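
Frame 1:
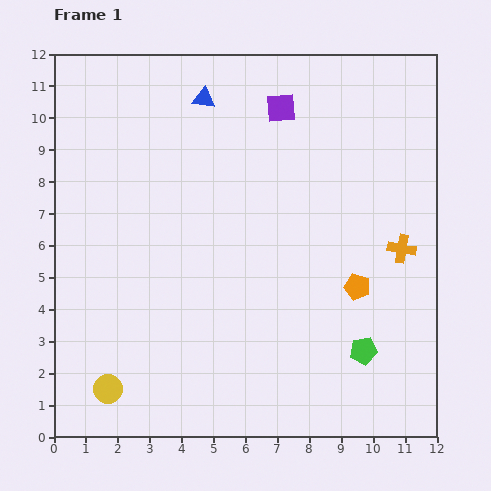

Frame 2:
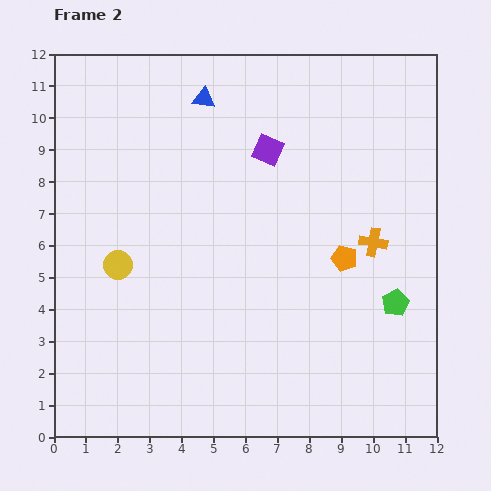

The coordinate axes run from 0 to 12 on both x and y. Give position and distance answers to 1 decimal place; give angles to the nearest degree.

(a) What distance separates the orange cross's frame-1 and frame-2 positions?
0.9

The orange cross moved from (10.9, 5.9) to (10.0, 6.1), a distance of √(0.9² + 0.2²) ≈ 0.9.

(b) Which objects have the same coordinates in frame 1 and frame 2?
the blue triangle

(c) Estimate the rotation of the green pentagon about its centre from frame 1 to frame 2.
18° counter-clockwise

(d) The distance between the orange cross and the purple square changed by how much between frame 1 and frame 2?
-1.4

Distance in frame 1: 5.8. Distance in frame 2: 4.4.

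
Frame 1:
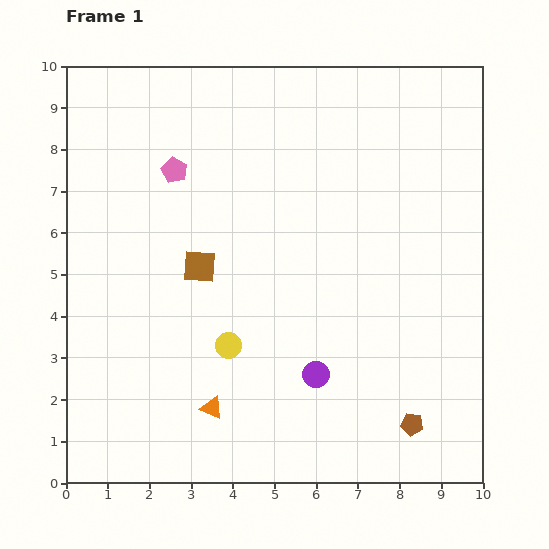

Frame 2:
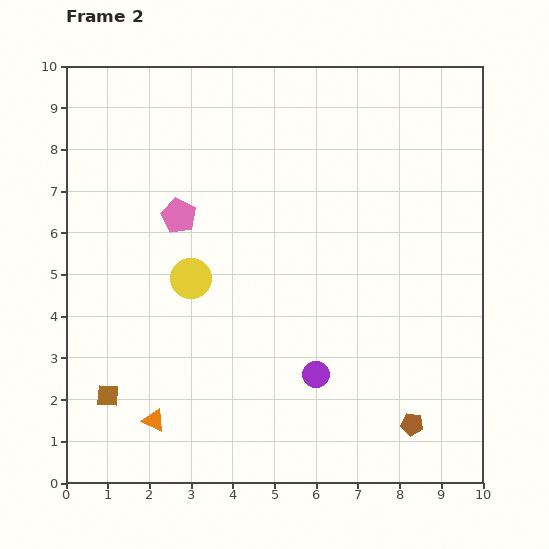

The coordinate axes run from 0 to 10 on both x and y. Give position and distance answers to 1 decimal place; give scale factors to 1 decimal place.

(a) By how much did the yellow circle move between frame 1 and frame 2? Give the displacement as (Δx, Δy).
(-0.9, 1.6)

The yellow circle was at (3.9, 3.3) in frame 1 and (3.0, 4.9) in frame 2.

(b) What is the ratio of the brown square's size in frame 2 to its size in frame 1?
0.7×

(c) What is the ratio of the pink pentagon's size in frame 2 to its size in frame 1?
1.4×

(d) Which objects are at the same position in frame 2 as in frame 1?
the purple circle, the brown pentagon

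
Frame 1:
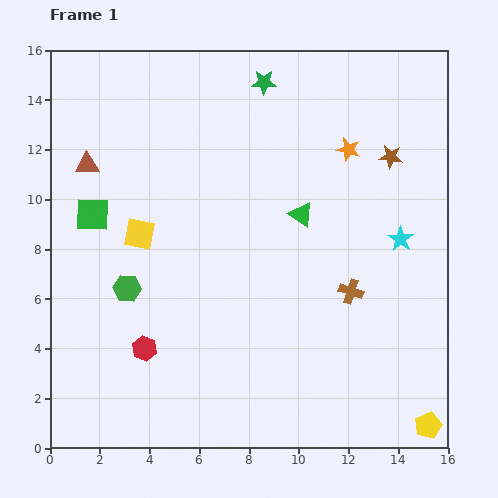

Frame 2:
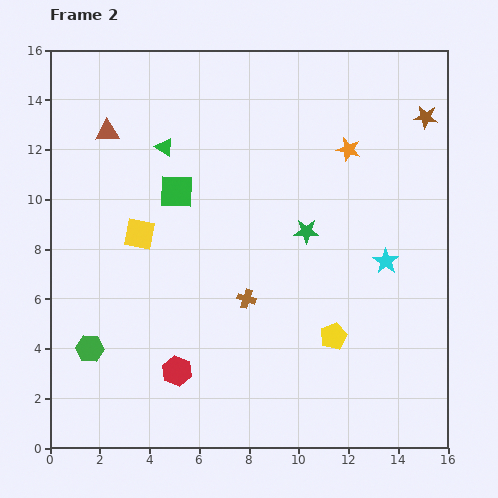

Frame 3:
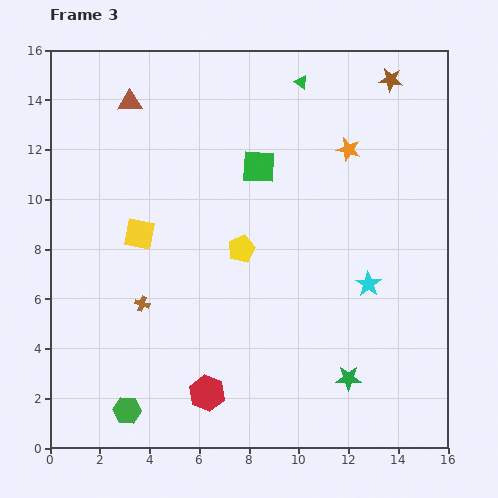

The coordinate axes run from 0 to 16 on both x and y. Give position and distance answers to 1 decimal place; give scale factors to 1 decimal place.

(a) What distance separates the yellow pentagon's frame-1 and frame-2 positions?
5.2

The yellow pentagon moved from (15.2, 0.9) to (11.4, 4.5), a distance of √(3.8² + 3.6²) ≈ 5.2.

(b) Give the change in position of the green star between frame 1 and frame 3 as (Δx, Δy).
(3.4, -11.9)

The green star was at (8.6, 14.7) in frame 1 and (12.0, 2.8) in frame 3.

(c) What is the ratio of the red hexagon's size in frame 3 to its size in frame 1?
1.4×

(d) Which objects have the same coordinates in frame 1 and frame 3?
the orange star, the yellow square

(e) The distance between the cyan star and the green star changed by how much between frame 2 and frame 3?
+0.5

Distance in frame 2: 3.4. Distance in frame 3: 3.9.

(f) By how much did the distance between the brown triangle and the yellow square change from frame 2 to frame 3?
+1.0

Distance in frame 2: 4.3. Distance in frame 3: 5.3.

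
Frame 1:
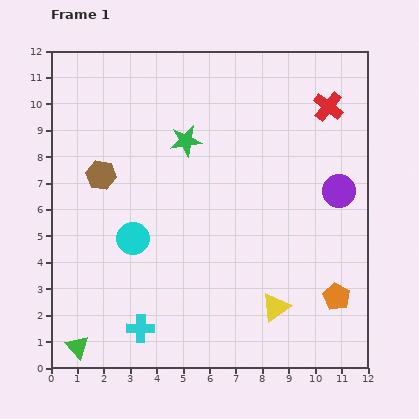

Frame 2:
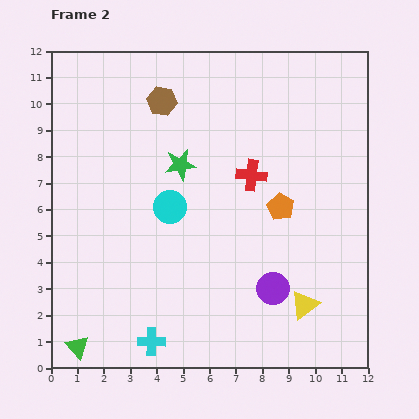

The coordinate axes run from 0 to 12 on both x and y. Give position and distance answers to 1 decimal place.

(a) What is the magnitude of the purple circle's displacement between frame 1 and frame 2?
4.5

The purple circle moved from (10.9, 6.7) to (8.4, 3.0), a distance of √(2.5² + 3.7²) ≈ 4.5.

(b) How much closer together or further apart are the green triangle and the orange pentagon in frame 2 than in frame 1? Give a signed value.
-0.7

Distance in frame 1: 10.0. Distance in frame 2: 9.3.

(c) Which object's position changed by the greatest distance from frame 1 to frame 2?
the purple circle

(moved 4.5; next 4.0)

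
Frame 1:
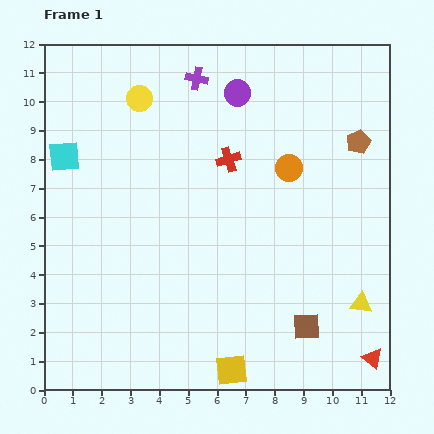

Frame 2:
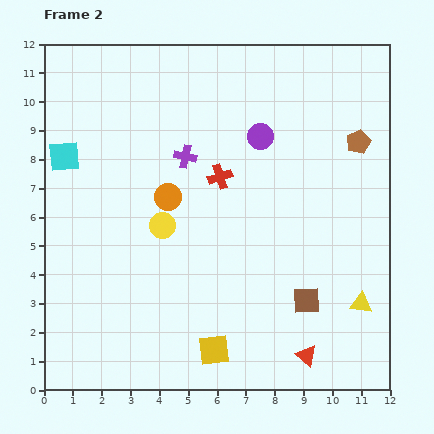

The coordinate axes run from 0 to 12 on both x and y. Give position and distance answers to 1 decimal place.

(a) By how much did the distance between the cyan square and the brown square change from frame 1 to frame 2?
-0.5

Distance in frame 1: 10.3. Distance in frame 2: 9.8.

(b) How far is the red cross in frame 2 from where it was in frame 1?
0.7

The red cross moved from (6.4, 8.0) to (6.1, 7.4), a distance of √(0.3² + 0.6²) ≈ 0.7.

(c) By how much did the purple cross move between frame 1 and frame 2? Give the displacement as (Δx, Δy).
(-0.4, -2.7)

The purple cross was at (5.3, 10.8) in frame 1 and (4.9, 8.1) in frame 2.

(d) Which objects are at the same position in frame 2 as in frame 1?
the brown pentagon, the yellow triangle, the cyan square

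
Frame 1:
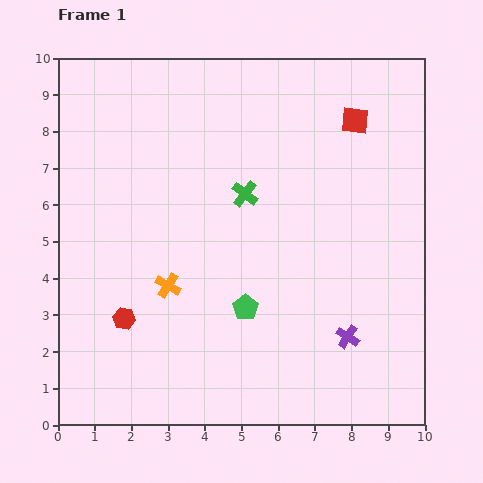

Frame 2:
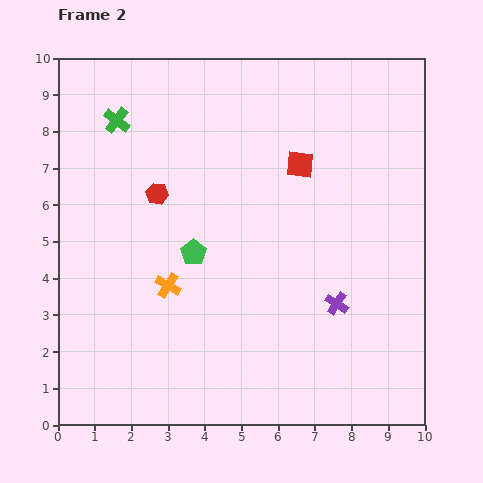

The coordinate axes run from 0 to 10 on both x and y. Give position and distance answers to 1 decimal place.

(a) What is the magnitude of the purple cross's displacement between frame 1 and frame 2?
0.9

The purple cross moved from (7.9, 2.4) to (7.6, 3.3), a distance of √(0.3² + 0.9²) ≈ 0.9.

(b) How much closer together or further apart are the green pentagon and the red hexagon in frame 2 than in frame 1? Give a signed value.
-1.4

Distance in frame 1: 3.3. Distance in frame 2: 1.9.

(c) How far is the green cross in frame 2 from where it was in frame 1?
4.0

The green cross moved from (5.1, 6.3) to (1.6, 8.3), a distance of √(3.5² + 2.0²) ≈ 4.0.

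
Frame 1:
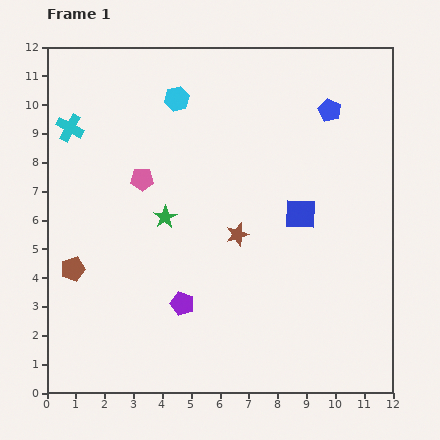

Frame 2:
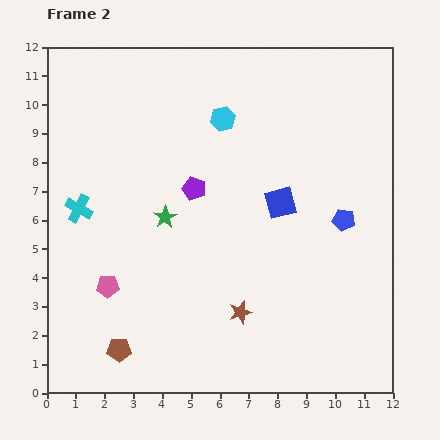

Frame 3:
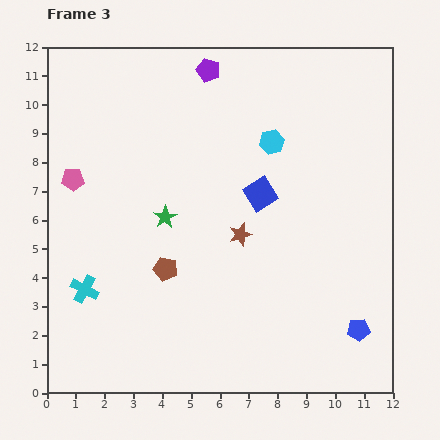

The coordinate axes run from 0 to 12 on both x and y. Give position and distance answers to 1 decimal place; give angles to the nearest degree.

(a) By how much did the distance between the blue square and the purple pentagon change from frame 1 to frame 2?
-2.1

Distance in frame 1: 5.1. Distance in frame 2: 3.0.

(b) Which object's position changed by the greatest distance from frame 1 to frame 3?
the purple pentagon

(moved 8.1; next 7.7)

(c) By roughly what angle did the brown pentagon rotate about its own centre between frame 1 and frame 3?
31° clockwise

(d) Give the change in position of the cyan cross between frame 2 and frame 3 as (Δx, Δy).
(0.2, -2.8)

The cyan cross was at (1.1, 6.4) in frame 2 and (1.3, 3.6) in frame 3.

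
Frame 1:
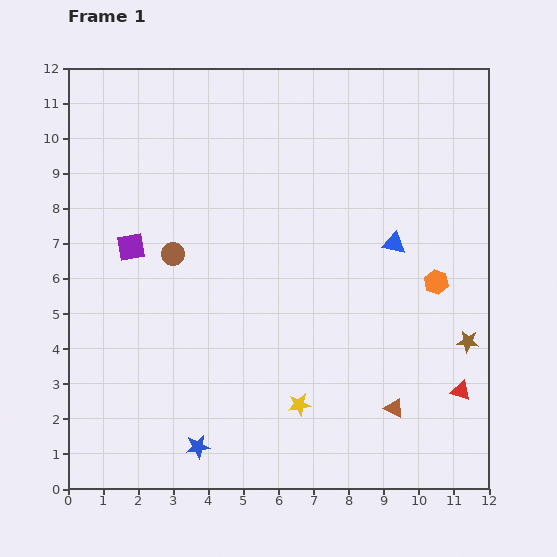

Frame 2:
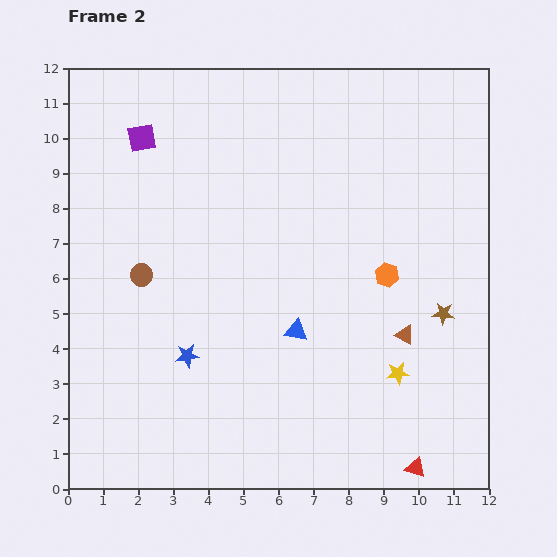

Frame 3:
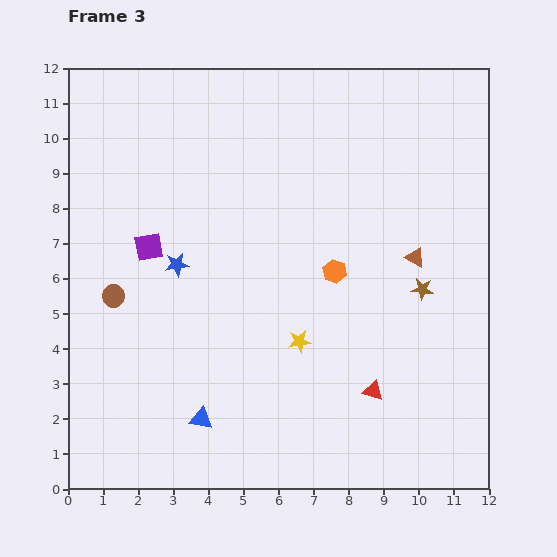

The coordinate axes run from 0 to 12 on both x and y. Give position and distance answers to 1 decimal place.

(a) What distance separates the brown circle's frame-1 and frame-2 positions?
1.1

The brown circle moved from (3.0, 6.7) to (2.1, 6.1), a distance of √(0.9² + 0.6²) ≈ 1.1.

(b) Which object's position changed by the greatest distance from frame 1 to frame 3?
the blue triangle

(moved 7.4; next 5.2)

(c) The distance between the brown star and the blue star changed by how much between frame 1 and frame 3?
-1.3

Distance in frame 1: 8.3. Distance in frame 3: 7.0.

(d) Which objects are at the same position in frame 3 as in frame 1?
none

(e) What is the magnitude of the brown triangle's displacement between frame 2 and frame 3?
2.2

The brown triangle moved from (9.6, 4.4) to (9.9, 6.6), a distance of √(0.3² + 2.2²) ≈ 2.2.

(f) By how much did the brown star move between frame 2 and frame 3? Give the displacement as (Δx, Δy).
(-0.6, 0.7)

The brown star was at (10.7, 5.0) in frame 2 and (10.1, 5.7) in frame 3.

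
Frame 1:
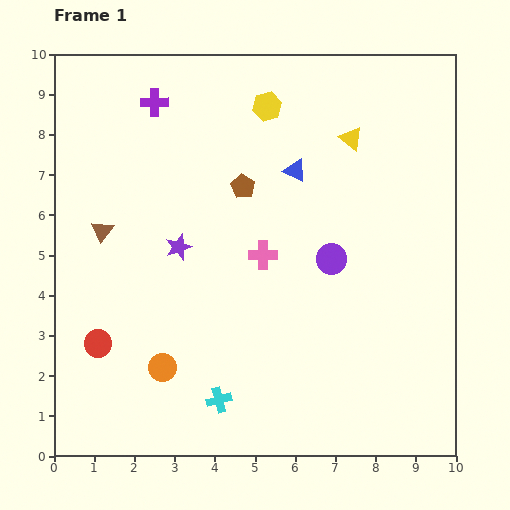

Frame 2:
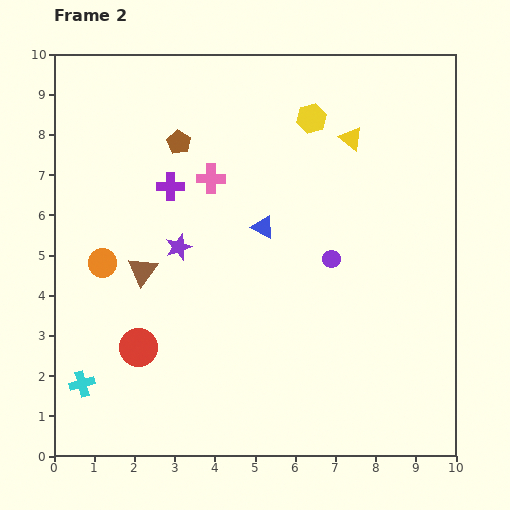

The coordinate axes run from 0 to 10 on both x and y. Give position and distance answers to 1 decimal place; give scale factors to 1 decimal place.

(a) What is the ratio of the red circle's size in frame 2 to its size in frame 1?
1.4×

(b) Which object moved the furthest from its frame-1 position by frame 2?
the cyan cross

(moved 3.4; next 3.0)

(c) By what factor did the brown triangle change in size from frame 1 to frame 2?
1.3×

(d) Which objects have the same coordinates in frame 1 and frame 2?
the purple star, the purple circle, the yellow triangle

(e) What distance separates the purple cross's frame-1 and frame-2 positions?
2.1

The purple cross moved from (2.5, 8.8) to (2.9, 6.7), a distance of √(0.4² + 2.1²) ≈ 2.1.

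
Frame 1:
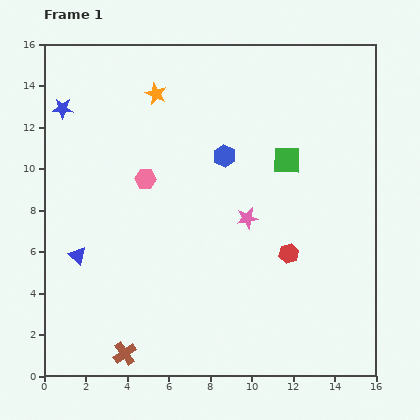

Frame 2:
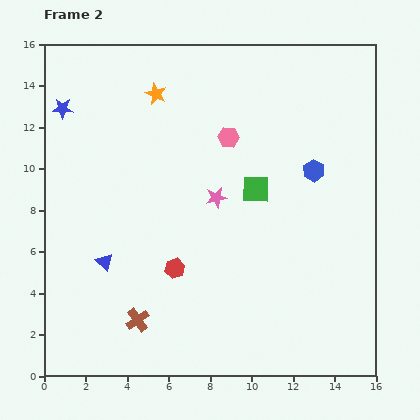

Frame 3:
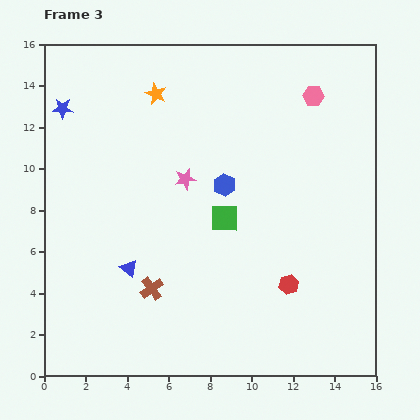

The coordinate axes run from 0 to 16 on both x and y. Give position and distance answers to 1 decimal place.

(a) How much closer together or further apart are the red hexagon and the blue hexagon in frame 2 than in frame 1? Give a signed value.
+2.6

Distance in frame 1: 5.6. Distance in frame 2: 8.2.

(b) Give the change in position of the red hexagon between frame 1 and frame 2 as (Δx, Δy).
(-5.5, -0.7)

The red hexagon was at (11.8, 5.9) in frame 1 and (6.3, 5.2) in frame 2.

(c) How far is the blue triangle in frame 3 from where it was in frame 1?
2.6

The blue triangle moved from (1.6, 5.8) to (4.1, 5.2), a distance of √(2.5² + 0.6²) ≈ 2.6.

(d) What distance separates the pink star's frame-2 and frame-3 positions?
1.7

The pink star moved from (8.3, 8.6) to (6.8, 9.5), a distance of √(1.5² + 0.9²) ≈ 1.7.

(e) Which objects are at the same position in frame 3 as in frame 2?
the orange star, the blue star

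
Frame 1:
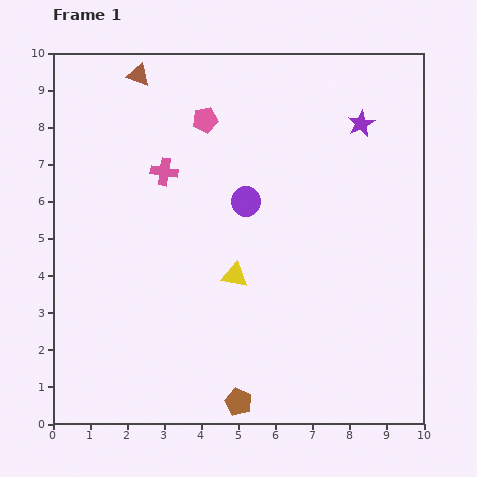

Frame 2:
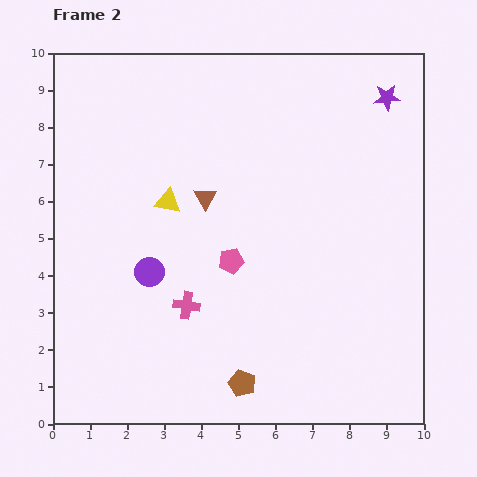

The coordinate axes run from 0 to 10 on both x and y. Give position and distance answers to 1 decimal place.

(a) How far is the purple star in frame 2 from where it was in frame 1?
1.0

The purple star moved from (8.3, 8.1) to (9.0, 8.8), a distance of √(0.7² + 0.7²) ≈ 1.0.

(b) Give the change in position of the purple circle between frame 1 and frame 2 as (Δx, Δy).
(-2.6, -1.9)

The purple circle was at (5.2, 6.0) in frame 1 and (2.6, 4.1) in frame 2.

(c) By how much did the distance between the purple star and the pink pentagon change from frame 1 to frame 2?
+1.9

Distance in frame 1: 4.2. Distance in frame 2: 6.1.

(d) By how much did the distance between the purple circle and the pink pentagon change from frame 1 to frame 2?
-0.3

Distance in frame 1: 2.5. Distance in frame 2: 2.2.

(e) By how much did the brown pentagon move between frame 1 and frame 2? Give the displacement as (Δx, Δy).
(0.1, 0.5)

The brown pentagon was at (5.0, 0.6) in frame 1 and (5.1, 1.1) in frame 2.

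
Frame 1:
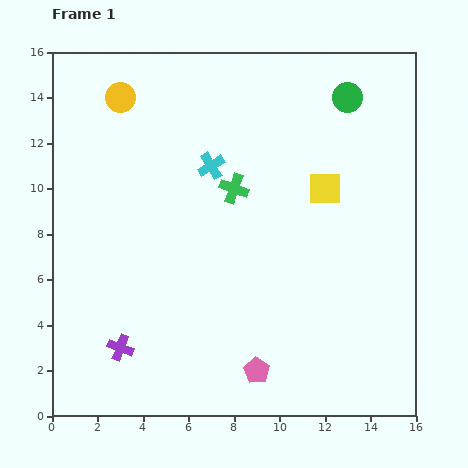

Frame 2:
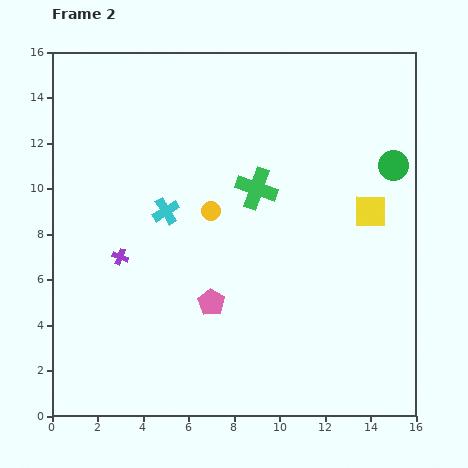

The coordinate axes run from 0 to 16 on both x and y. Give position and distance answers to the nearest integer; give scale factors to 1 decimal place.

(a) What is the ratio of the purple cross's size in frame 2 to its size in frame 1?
0.6×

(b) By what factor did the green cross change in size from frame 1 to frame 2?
1.4×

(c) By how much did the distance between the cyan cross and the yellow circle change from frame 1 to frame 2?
-3

Distance in frame 1: 5. Distance in frame 2: 2.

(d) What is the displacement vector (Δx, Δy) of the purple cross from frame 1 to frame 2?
(0, 4)

The purple cross was at (3, 3) in frame 1 and (3, 7) in frame 2.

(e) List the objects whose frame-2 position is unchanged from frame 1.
none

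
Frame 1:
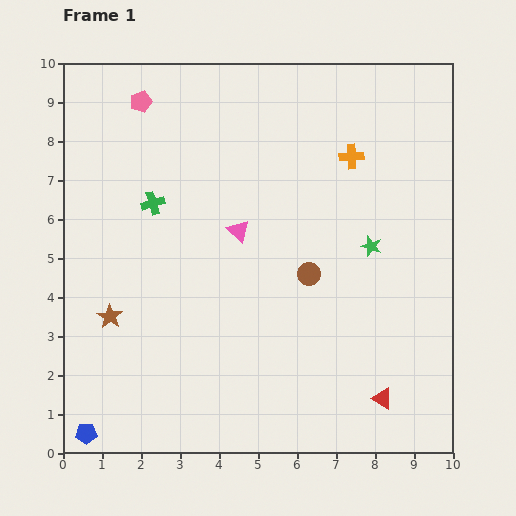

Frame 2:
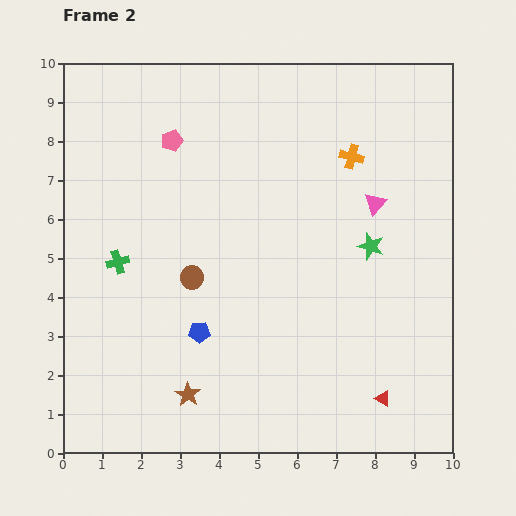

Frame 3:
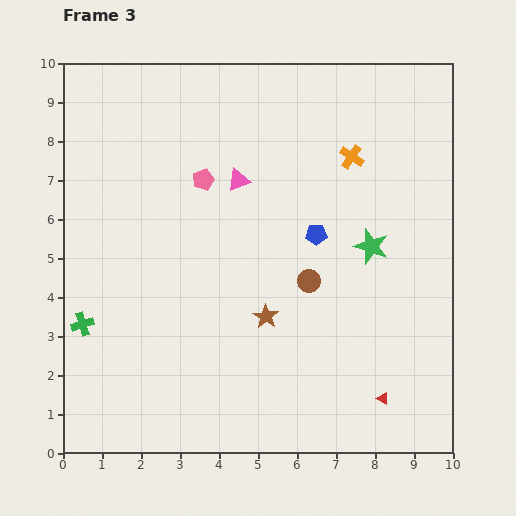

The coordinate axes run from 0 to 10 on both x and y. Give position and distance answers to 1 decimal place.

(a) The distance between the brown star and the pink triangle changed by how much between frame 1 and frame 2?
+2.9

Distance in frame 1: 4.0. Distance in frame 2: 6.9.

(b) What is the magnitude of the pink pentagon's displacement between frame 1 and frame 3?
2.6

The pink pentagon moved from (2.0, 9.0) to (3.6, 7.0), a distance of √(1.6² + 2.0²) ≈ 2.6.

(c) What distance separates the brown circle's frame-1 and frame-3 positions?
0.2

The brown circle moved from (6.3, 4.6) to (6.3, 4.4), a distance of √(0.0² + 0.2²) ≈ 0.2.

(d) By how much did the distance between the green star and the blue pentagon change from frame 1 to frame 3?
-7.3

Distance in frame 1: 8.7. Distance in frame 3: 1.4.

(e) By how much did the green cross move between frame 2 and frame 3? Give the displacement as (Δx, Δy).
(-0.9, -1.6)

The green cross was at (1.4, 4.9) in frame 2 and (0.5, 3.3) in frame 3.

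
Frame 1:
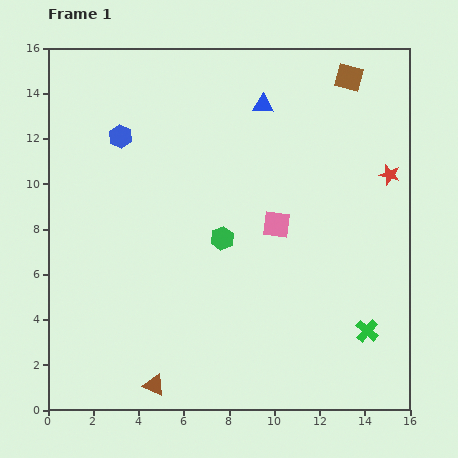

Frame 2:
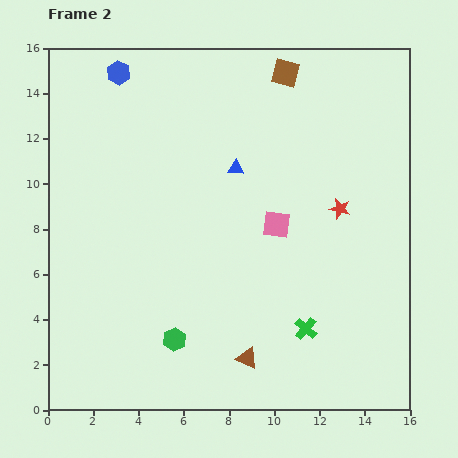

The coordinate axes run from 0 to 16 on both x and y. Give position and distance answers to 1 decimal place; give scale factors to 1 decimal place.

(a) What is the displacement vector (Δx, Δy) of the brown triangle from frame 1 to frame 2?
(4.1, 1.2)

The brown triangle was at (4.7, 1.1) in frame 1 and (8.8, 2.3) in frame 2.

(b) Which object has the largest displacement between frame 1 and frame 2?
the green hexagon

(moved 5.0; next 4.3)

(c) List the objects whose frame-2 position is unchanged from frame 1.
the pink square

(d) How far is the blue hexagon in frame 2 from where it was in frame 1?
2.8

The blue hexagon moved from (3.2, 12.1) to (3.1, 14.9), a distance of √(0.1² + 2.8²) ≈ 2.8.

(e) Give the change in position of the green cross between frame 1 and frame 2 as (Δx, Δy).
(-2.7, 0.1)

The green cross was at (14.1, 3.5) in frame 1 and (11.4, 3.6) in frame 2.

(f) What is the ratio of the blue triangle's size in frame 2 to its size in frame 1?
0.8×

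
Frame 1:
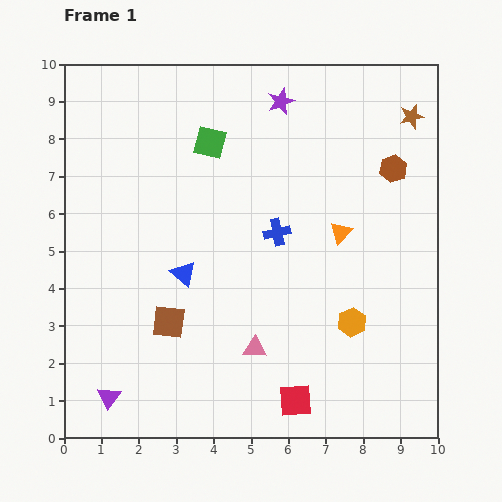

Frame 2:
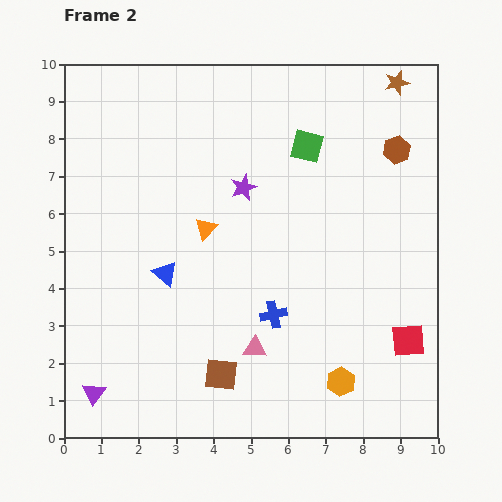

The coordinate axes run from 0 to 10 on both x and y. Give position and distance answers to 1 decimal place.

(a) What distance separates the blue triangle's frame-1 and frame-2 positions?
0.5

The blue triangle moved from (3.2, 4.4) to (2.7, 4.4), a distance of √(0.5² + 0.0²) ≈ 0.5.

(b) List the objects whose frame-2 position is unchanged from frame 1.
the pink triangle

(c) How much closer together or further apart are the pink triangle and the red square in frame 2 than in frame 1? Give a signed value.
+2.3

Distance in frame 1: 1.8. Distance in frame 2: 4.1.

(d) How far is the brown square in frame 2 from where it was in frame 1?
2.0

The brown square moved from (2.8, 3.1) to (4.2, 1.7), a distance of √(1.4² + 1.4²) ≈ 2.0.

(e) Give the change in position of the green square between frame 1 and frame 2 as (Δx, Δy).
(2.6, -0.1)

The green square was at (3.9, 7.9) in frame 1 and (6.5, 7.8) in frame 2.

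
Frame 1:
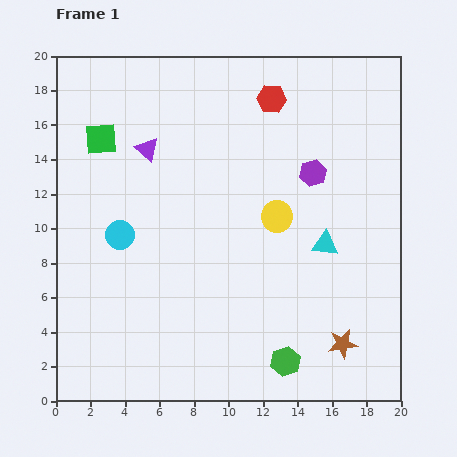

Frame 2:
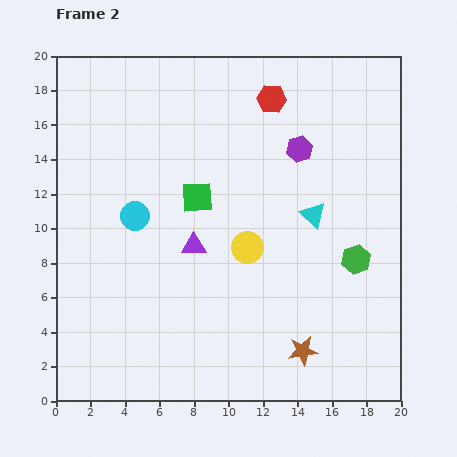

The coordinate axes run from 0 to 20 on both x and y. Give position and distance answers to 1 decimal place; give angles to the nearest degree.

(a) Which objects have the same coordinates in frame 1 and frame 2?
the red hexagon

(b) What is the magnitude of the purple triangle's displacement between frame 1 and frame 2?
6.2

The purple triangle moved from (5.3, 14.6) to (8.0, 9.0), a distance of √(2.7² + 5.6²) ≈ 6.2.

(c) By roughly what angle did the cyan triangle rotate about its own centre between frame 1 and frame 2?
37° clockwise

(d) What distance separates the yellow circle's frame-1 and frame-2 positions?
2.5

The yellow circle moved from (12.8, 10.7) to (11.1, 8.9), a distance of √(1.7² + 1.8²) ≈ 2.5.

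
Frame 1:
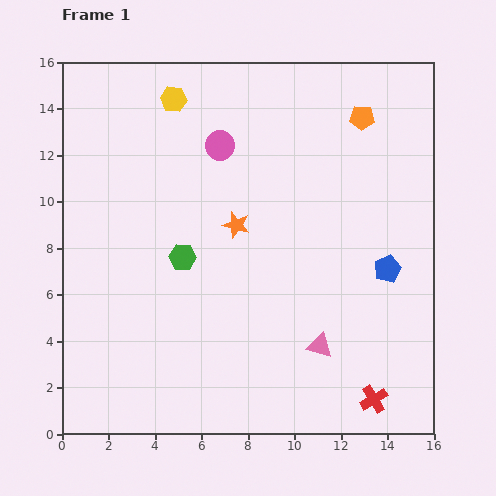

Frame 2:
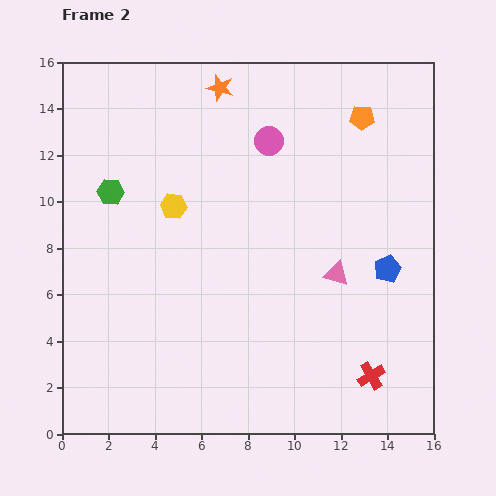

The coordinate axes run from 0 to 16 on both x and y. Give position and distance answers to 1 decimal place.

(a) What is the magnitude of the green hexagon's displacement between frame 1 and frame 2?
4.2

The green hexagon moved from (5.2, 7.6) to (2.1, 10.4), a distance of √(3.1² + 2.8²) ≈ 4.2.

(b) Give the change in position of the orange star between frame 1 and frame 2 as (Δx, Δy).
(-0.7, 5.9)

The orange star was at (7.5, 9.0) in frame 1 and (6.8, 14.9) in frame 2.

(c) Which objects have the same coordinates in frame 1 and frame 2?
the blue pentagon, the orange pentagon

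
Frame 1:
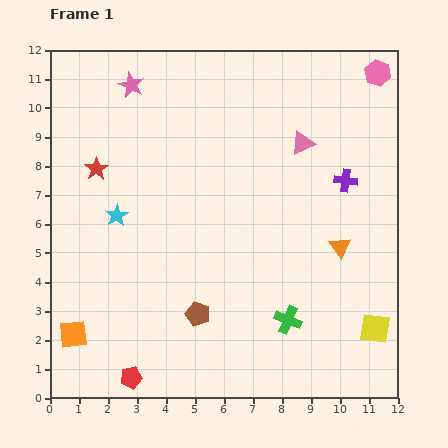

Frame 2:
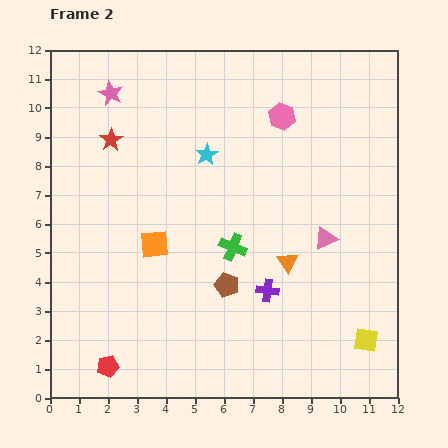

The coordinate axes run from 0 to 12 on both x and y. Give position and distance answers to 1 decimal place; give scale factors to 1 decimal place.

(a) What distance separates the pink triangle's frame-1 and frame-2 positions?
3.4

The pink triangle moved from (8.7, 8.8) to (9.5, 5.5), a distance of √(0.8² + 3.3²) ≈ 3.4.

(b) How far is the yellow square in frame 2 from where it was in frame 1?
0.5

The yellow square moved from (11.2, 2.4) to (10.9, 2.0), a distance of √(0.3² + 0.4²) ≈ 0.5.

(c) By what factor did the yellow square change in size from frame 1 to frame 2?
0.8×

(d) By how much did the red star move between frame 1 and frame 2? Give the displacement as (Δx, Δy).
(0.5, 1.0)

The red star was at (1.6, 7.9) in frame 1 and (2.1, 8.9) in frame 2.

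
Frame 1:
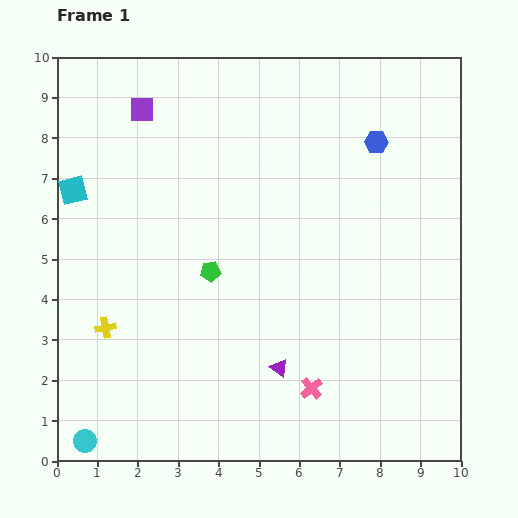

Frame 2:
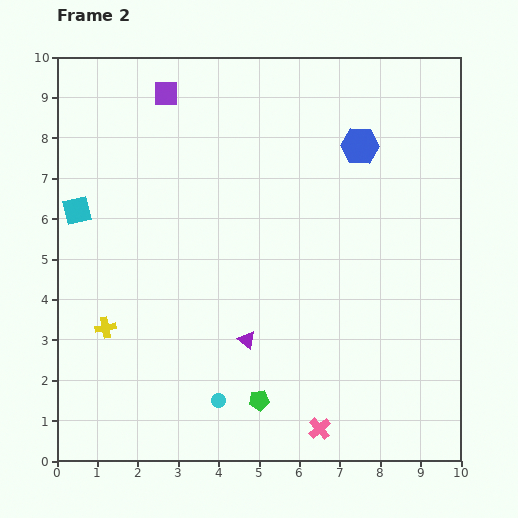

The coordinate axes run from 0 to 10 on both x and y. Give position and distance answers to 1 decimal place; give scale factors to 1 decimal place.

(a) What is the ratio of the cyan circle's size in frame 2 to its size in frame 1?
0.6×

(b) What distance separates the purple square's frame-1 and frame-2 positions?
0.7

The purple square moved from (2.1, 8.7) to (2.7, 9.1), a distance of √(0.6² + 0.4²) ≈ 0.7.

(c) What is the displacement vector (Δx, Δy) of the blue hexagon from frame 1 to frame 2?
(-0.4, -0.1)

The blue hexagon was at (7.9, 7.9) in frame 1 and (7.5, 7.8) in frame 2.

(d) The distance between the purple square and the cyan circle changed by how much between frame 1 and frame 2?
-0.6

Distance in frame 1: 8.3. Distance in frame 2: 7.7.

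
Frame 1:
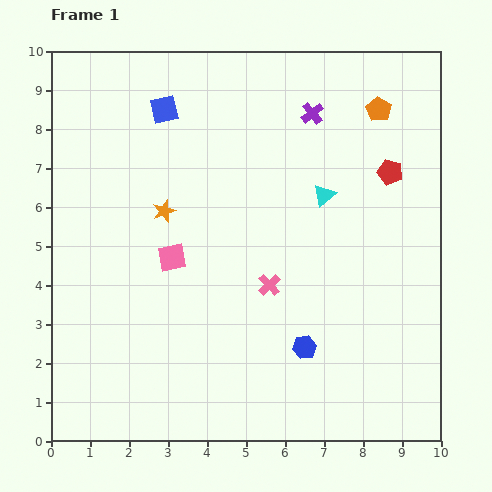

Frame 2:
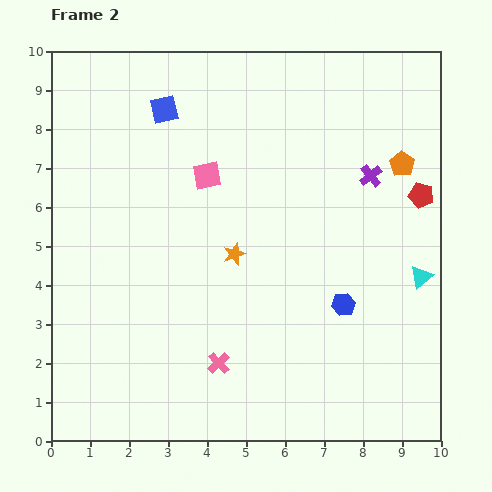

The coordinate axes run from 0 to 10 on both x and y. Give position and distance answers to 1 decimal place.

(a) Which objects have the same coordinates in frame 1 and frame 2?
the blue square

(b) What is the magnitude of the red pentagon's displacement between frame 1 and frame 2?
1.0

The red pentagon moved from (8.7, 6.9) to (9.5, 6.3), a distance of √(0.8² + 0.6²) ≈ 1.0.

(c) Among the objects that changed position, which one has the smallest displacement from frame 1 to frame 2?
the red pentagon

(moved 1.0)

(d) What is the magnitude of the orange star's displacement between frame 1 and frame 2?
2.1

The orange star moved from (2.9, 5.9) to (4.7, 4.8), a distance of √(1.8² + 1.1²) ≈ 2.1.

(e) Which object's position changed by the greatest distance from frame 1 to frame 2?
the cyan triangle

(moved 3.3; next 2.4)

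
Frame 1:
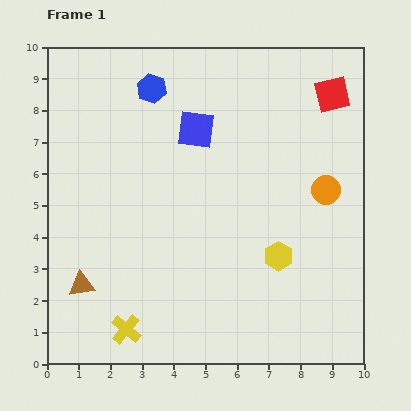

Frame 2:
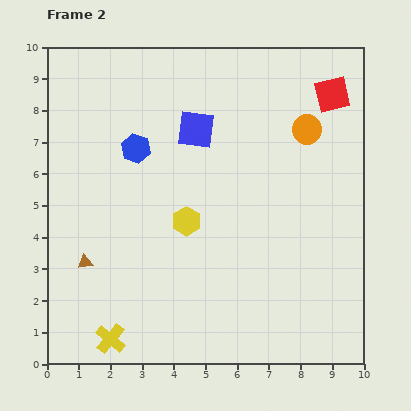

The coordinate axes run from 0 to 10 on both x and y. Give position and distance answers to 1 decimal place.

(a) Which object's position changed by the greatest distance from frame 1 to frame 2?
the yellow hexagon

(moved 3.1; next 2.0)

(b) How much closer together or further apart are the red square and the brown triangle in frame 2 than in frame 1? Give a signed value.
-0.5

Distance in frame 1: 9.9. Distance in frame 2: 9.4.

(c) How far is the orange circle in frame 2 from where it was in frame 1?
2.0

The orange circle moved from (8.8, 5.5) to (8.2, 7.4), a distance of √(0.6² + 1.9²) ≈ 2.0.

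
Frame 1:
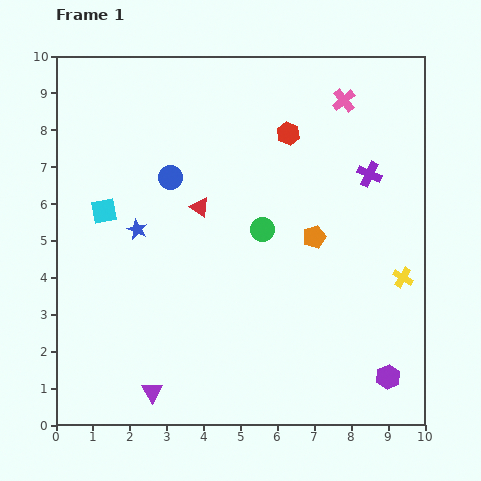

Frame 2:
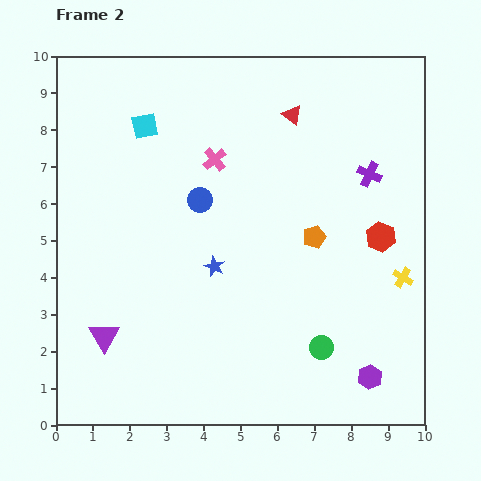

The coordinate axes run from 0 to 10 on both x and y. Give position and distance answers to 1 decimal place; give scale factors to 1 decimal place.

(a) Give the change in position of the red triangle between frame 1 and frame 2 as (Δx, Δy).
(2.5, 2.5)

The red triangle was at (3.9, 5.9) in frame 1 and (6.4, 8.4) in frame 2.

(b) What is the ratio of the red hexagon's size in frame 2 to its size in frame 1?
1.3×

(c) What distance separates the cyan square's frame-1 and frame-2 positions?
2.5

The cyan square moved from (1.3, 5.8) to (2.4, 8.1), a distance of √(1.1² + 2.3²) ≈ 2.5.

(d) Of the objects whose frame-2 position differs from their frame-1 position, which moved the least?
the purple hexagon

(moved 0.5)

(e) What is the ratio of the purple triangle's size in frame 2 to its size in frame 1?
1.5×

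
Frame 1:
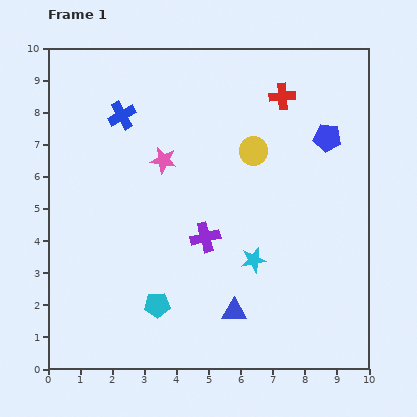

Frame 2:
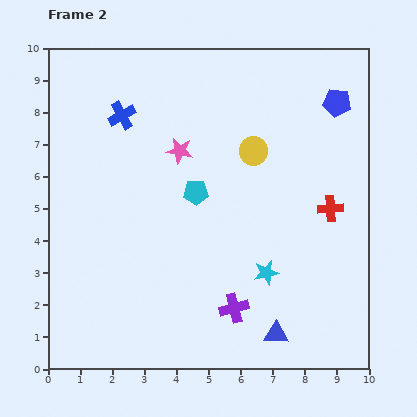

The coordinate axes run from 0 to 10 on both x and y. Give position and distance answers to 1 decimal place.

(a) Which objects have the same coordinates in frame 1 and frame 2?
the yellow circle, the blue cross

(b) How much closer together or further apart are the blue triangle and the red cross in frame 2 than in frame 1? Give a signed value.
-2.6

Distance in frame 1: 6.9. Distance in frame 2: 4.3.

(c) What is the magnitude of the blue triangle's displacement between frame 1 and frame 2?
1.5

The blue triangle moved from (5.8, 1.8) to (7.1, 1.1), a distance of √(1.3² + 0.7²) ≈ 1.5.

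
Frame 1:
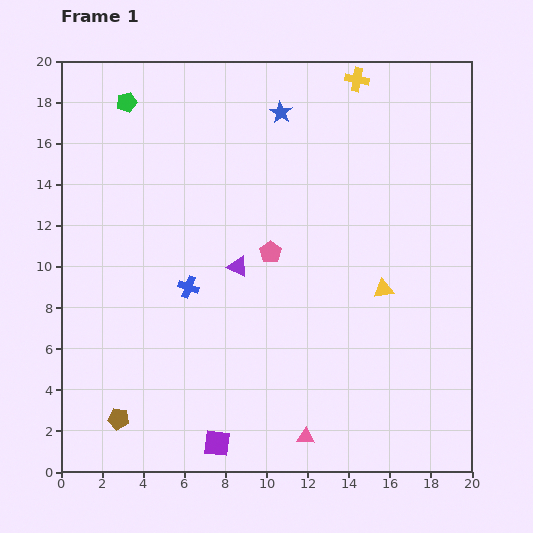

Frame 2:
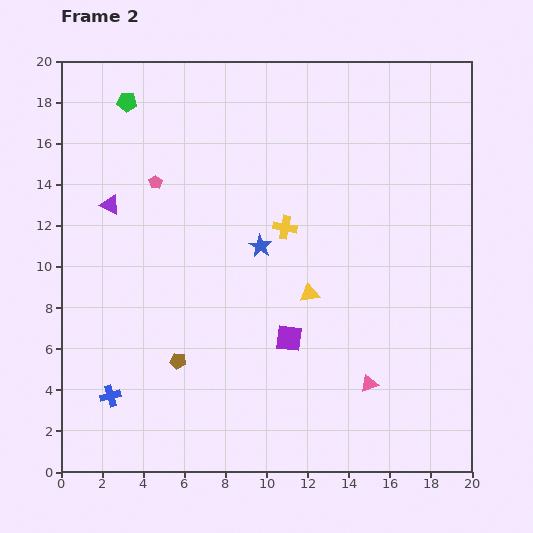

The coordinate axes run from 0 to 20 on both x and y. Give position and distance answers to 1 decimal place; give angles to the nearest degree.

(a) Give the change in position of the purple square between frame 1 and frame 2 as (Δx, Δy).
(3.5, 5.1)

The purple square was at (7.6, 1.4) in frame 1 and (11.1, 6.5) in frame 2.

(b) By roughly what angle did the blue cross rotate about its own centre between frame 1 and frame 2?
35° counter-clockwise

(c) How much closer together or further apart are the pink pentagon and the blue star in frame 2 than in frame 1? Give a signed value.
-0.8

Distance in frame 1: 6.8. Distance in frame 2: 6.0.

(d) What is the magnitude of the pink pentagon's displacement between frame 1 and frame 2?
6.6

The pink pentagon moved from (10.2, 10.7) to (4.6, 14.1), a distance of √(5.6² + 3.4²) ≈ 6.6.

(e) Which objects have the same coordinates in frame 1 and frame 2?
the green pentagon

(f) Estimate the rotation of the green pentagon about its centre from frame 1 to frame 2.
19° clockwise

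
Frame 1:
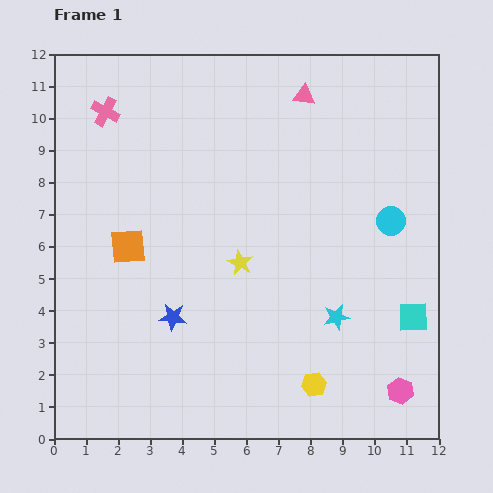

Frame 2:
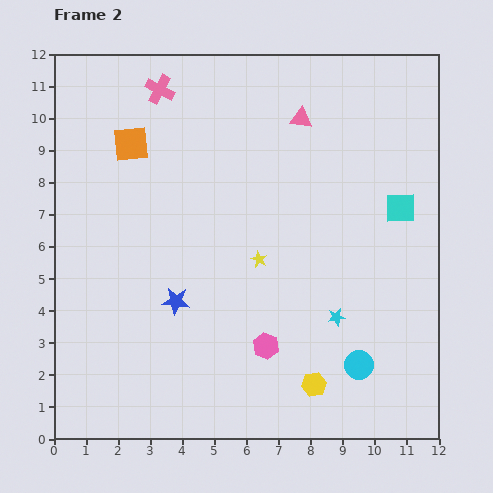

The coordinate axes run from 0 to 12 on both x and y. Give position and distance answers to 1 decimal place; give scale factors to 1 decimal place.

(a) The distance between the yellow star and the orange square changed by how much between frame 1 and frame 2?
+1.9

Distance in frame 1: 3.5. Distance in frame 2: 5.4.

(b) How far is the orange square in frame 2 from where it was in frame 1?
3.2

The orange square moved from (2.3, 6.0) to (2.4, 9.2), a distance of √(0.1² + 3.2²) ≈ 3.2.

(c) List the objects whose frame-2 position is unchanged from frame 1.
the cyan star, the yellow hexagon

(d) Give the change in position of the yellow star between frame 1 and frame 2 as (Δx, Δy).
(0.6, 0.1)

The yellow star was at (5.8, 5.5) in frame 1 and (6.4, 5.6) in frame 2.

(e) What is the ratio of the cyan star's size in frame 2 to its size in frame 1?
0.7×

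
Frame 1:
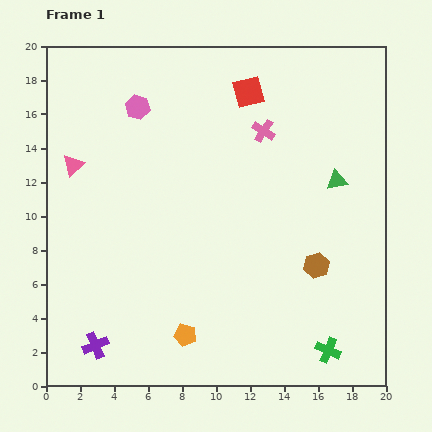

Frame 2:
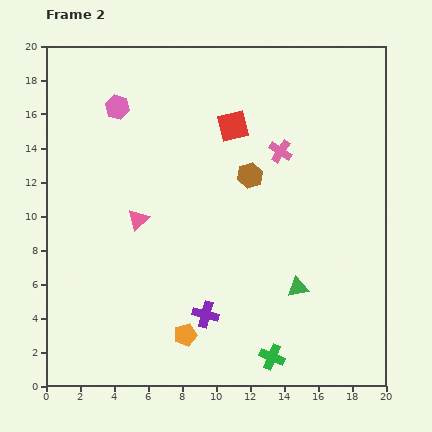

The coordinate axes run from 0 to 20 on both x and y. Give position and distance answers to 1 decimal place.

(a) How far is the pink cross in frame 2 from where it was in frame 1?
1.6

The pink cross moved from (12.8, 15.0) to (13.8, 13.8), a distance of √(1.0² + 1.2²) ≈ 1.6.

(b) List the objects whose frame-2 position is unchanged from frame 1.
the orange pentagon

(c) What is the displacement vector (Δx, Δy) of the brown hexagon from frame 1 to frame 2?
(-3.9, 5.3)

The brown hexagon was at (15.9, 7.1) in frame 1 and (12.0, 12.4) in frame 2.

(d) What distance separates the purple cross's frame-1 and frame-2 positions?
6.7

The purple cross moved from (2.9, 2.4) to (9.4, 4.2), a distance of √(6.5² + 1.8²) ≈ 6.7.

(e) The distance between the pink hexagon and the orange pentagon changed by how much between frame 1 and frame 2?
+0.3

Distance in frame 1: 13.7. Distance in frame 2: 14.0.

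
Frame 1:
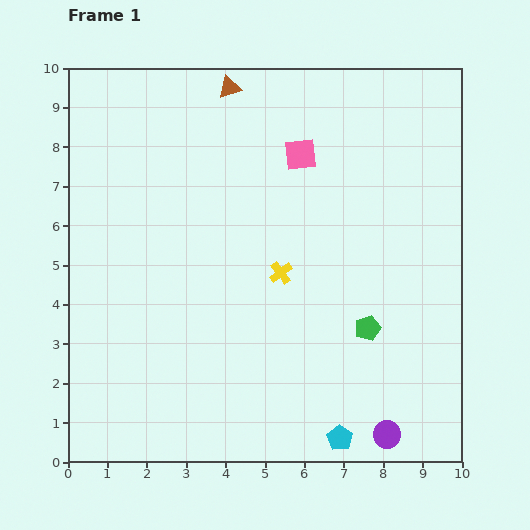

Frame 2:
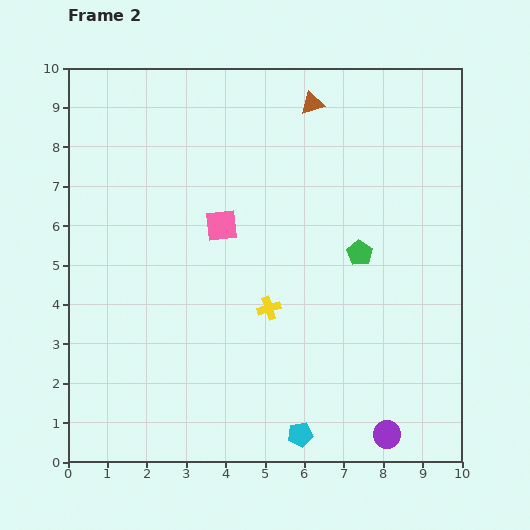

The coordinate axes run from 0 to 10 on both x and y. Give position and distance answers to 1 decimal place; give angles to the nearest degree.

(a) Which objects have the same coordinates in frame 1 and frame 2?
the purple circle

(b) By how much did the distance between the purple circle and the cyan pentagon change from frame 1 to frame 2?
+1.0

Distance in frame 1: 1.2. Distance in frame 2: 2.2.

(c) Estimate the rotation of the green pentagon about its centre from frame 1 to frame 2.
20° counter-clockwise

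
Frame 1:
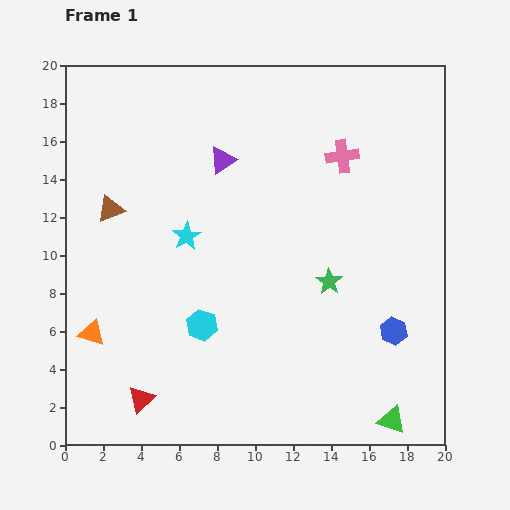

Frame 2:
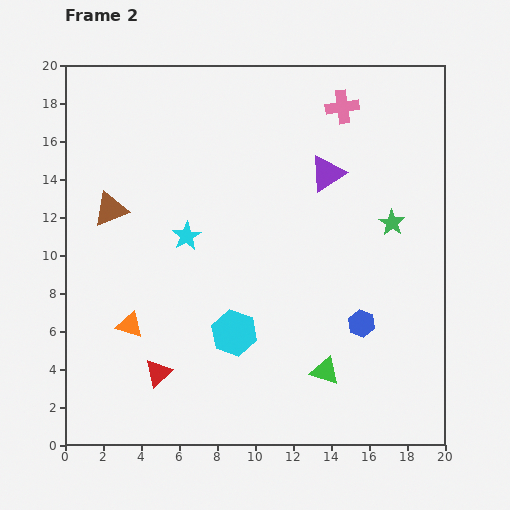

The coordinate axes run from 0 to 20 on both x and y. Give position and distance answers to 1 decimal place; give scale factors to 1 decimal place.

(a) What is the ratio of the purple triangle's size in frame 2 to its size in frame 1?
1.3×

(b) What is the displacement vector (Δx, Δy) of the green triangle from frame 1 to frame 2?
(-3.5, 2.6)

The green triangle was at (17.2, 1.3) in frame 1 and (13.7, 3.9) in frame 2.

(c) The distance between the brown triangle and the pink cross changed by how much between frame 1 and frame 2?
+0.8

Distance in frame 1: 12.5. Distance in frame 2: 13.3.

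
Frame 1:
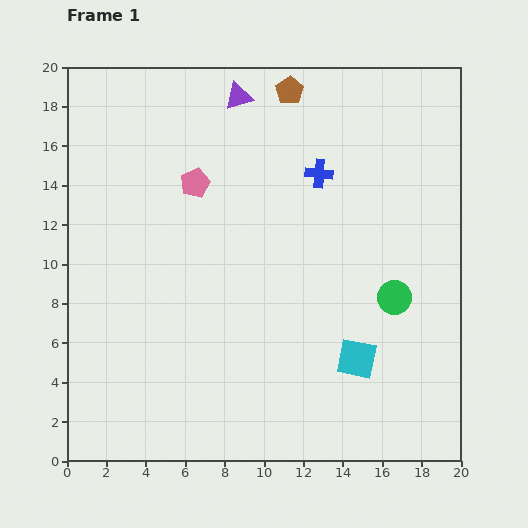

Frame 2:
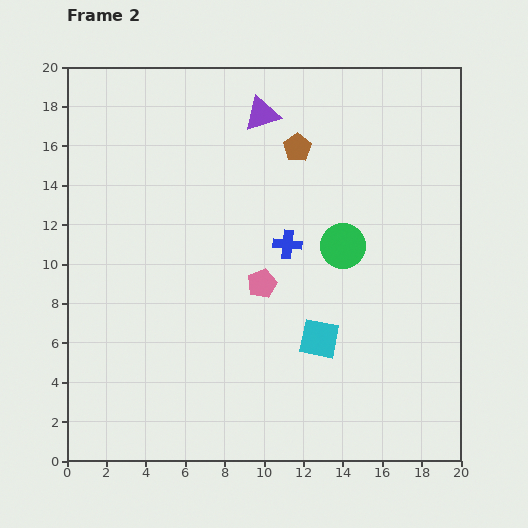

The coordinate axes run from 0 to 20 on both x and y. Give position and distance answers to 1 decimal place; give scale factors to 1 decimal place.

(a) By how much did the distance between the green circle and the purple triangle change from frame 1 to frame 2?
-5.0

Distance in frame 1: 12.9. Distance in frame 2: 7.9.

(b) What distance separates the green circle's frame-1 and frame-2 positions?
3.7

The green circle moved from (16.6, 8.3) to (14.0, 10.9), a distance of √(2.6² + 2.6²) ≈ 3.7.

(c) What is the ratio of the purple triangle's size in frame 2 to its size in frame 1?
1.3×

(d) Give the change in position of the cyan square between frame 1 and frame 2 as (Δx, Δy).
(-1.9, 1.0)

The cyan square was at (14.7, 5.2) in frame 1 and (12.8, 6.2) in frame 2.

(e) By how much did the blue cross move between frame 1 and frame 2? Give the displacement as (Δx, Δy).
(-1.6, -3.6)

The blue cross was at (12.8, 14.6) in frame 1 and (11.2, 11.0) in frame 2.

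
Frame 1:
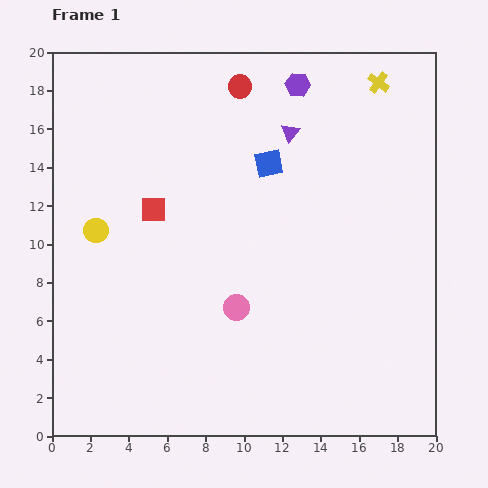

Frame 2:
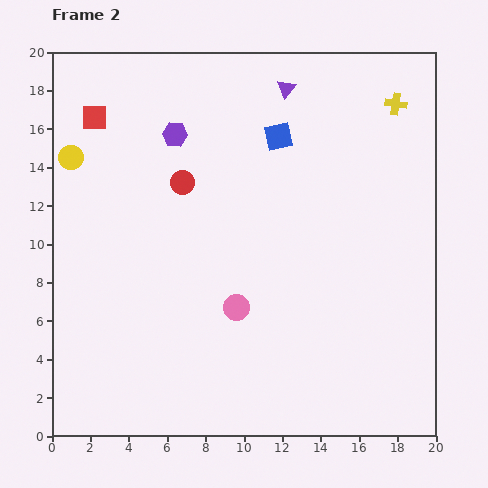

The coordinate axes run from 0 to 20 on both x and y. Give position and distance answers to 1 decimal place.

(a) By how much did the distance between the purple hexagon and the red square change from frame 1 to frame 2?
-5.6

Distance in frame 1: 9.9. Distance in frame 2: 4.3.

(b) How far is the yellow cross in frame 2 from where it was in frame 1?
1.4

The yellow cross moved from (17.0, 18.4) to (17.9, 17.3), a distance of √(0.9² + 1.1²) ≈ 1.4.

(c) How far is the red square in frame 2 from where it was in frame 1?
5.7

The red square moved from (5.3, 11.8) to (2.2, 16.6), a distance of √(3.1² + 4.8²) ≈ 5.7.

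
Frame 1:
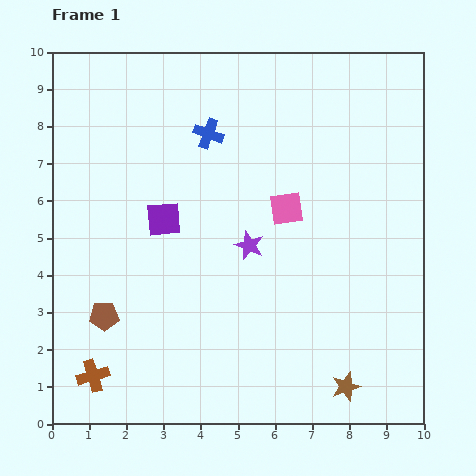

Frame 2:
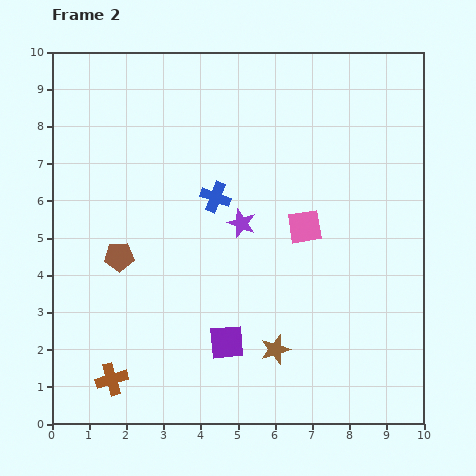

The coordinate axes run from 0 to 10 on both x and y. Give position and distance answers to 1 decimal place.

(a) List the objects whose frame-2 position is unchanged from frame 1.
none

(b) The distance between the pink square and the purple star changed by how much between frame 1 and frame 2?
+0.3

Distance in frame 1: 1.4. Distance in frame 2: 1.7.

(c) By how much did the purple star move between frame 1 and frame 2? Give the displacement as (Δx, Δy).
(-0.2, 0.6)

The purple star was at (5.3, 4.8) in frame 1 and (5.1, 5.4) in frame 2.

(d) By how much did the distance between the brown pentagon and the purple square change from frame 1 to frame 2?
+0.6

Distance in frame 1: 3.1. Distance in frame 2: 3.7.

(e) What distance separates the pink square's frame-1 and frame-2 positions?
0.7

The pink square moved from (6.3, 5.8) to (6.8, 5.3), a distance of √(0.5² + 0.5²) ≈ 0.7.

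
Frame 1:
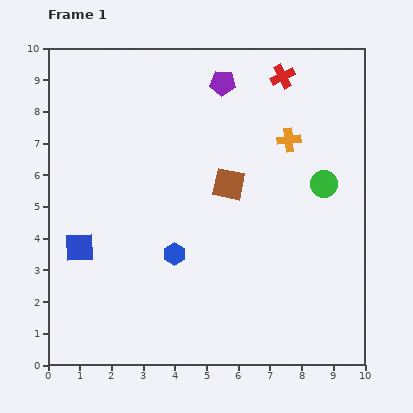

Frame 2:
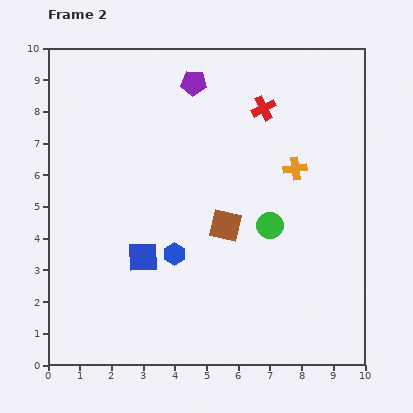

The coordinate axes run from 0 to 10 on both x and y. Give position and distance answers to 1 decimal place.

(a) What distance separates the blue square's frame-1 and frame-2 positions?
2.0

The blue square moved from (1.0, 3.7) to (3.0, 3.4), a distance of √(2.0² + 0.3²) ≈ 2.0.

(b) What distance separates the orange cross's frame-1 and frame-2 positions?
0.9

The orange cross moved from (7.6, 7.1) to (7.8, 6.2), a distance of √(0.2² + 0.9²) ≈ 0.9.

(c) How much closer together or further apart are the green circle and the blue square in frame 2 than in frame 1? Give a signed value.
-3.9

Distance in frame 1: 8.0. Distance in frame 2: 4.1.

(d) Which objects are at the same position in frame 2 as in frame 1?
the blue hexagon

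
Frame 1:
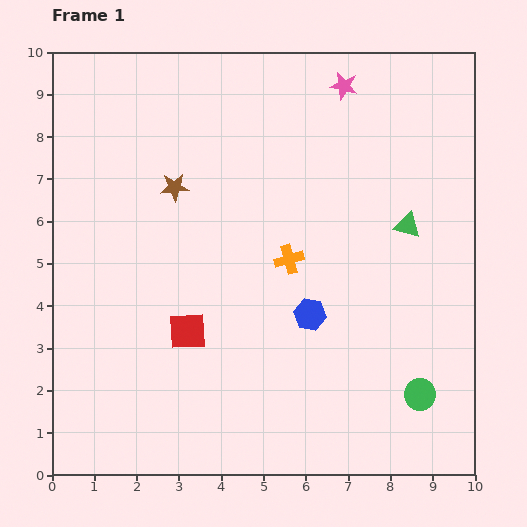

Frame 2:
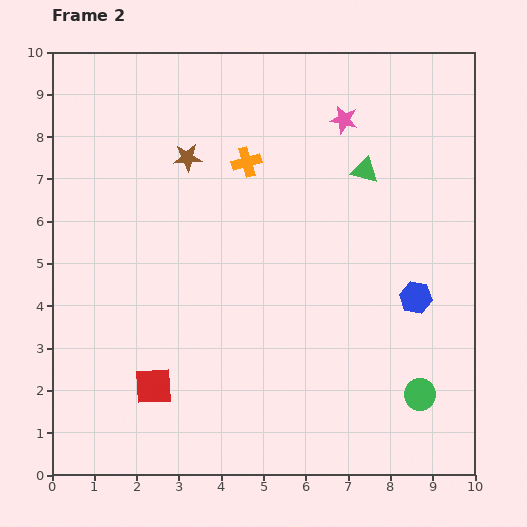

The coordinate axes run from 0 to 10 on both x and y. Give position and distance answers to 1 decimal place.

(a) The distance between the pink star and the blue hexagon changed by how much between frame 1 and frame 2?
-1.0

Distance in frame 1: 5.5. Distance in frame 2: 4.5.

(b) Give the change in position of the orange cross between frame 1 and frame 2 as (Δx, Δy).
(-1.0, 2.3)

The orange cross was at (5.6, 5.1) in frame 1 and (4.6, 7.4) in frame 2.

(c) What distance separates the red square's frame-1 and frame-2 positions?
1.5

The red square moved from (3.2, 3.4) to (2.4, 2.1), a distance of √(0.8² + 1.3²) ≈ 1.5.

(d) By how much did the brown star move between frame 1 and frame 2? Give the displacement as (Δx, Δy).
(0.3, 0.7)

The brown star was at (2.9, 6.8) in frame 1 and (3.2, 7.5) in frame 2.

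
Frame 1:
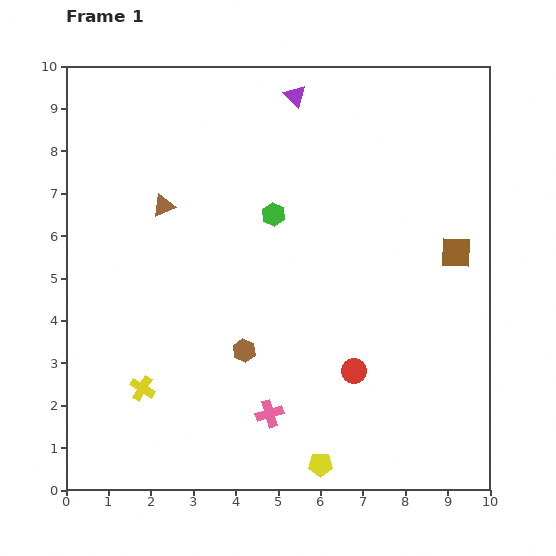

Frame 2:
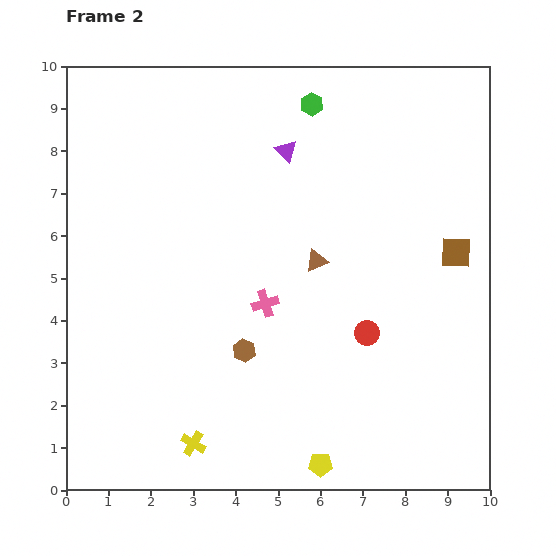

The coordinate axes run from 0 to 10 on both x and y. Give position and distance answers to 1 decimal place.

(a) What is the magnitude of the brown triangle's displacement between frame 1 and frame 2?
3.8

The brown triangle moved from (2.3, 6.7) to (5.9, 5.4), a distance of √(3.6² + 1.3²) ≈ 3.8.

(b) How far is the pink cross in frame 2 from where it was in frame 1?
2.6

The pink cross moved from (4.8, 1.8) to (4.7, 4.4), a distance of √(0.1² + 2.6²) ≈ 2.6.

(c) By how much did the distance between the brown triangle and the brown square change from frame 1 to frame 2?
-3.7

Distance in frame 1: 7.0. Distance in frame 2: 3.3.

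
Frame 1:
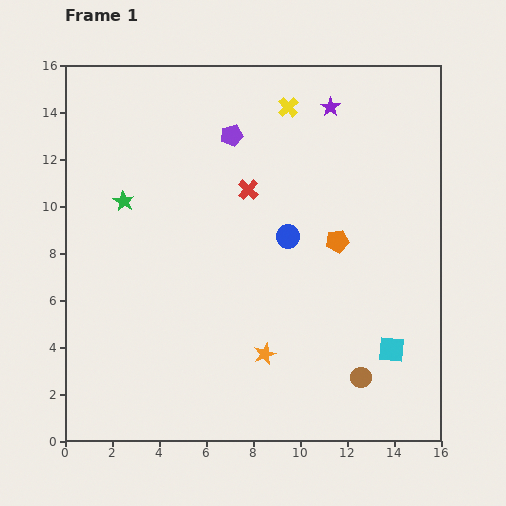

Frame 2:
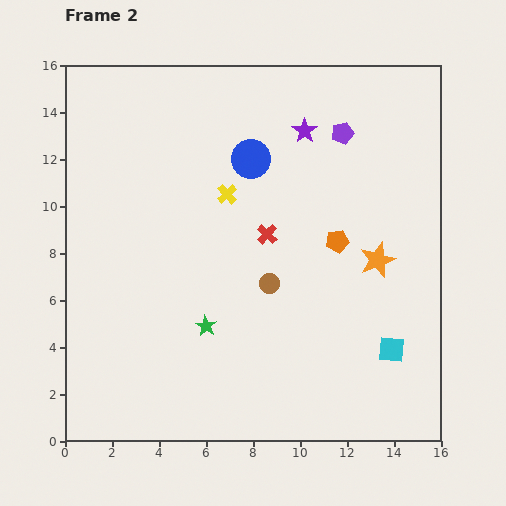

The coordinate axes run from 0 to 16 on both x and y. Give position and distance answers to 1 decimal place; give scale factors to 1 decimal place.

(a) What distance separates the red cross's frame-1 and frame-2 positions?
2.1

The red cross moved from (7.8, 10.7) to (8.6, 8.8), a distance of √(0.8² + 1.9²) ≈ 2.1.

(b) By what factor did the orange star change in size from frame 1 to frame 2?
1.7×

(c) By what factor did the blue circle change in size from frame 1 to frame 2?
1.7×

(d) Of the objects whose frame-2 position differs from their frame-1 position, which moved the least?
the purple star

(moved 1.5)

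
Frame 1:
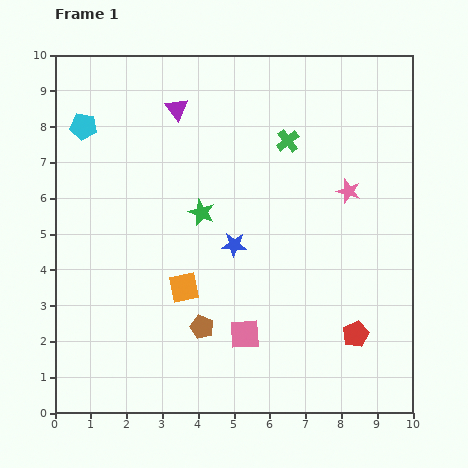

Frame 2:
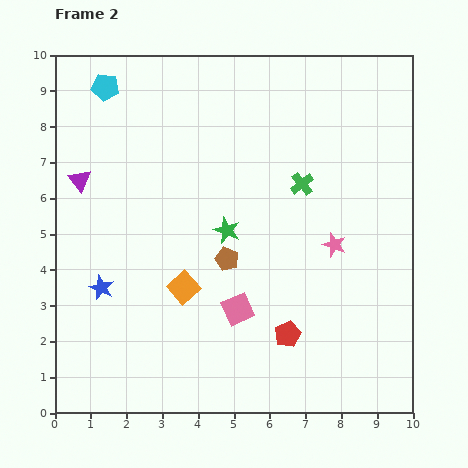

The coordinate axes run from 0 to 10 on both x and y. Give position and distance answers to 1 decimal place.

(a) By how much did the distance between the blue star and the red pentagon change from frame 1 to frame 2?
+1.2

Distance in frame 1: 4.2. Distance in frame 2: 5.4.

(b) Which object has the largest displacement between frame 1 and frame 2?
the blue star

(moved 3.9; next 3.4)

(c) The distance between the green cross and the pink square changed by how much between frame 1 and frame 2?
-1.6

Distance in frame 1: 5.5. Distance in frame 2: 3.9.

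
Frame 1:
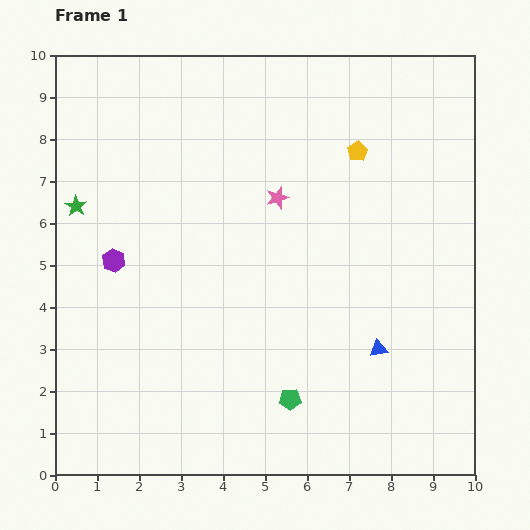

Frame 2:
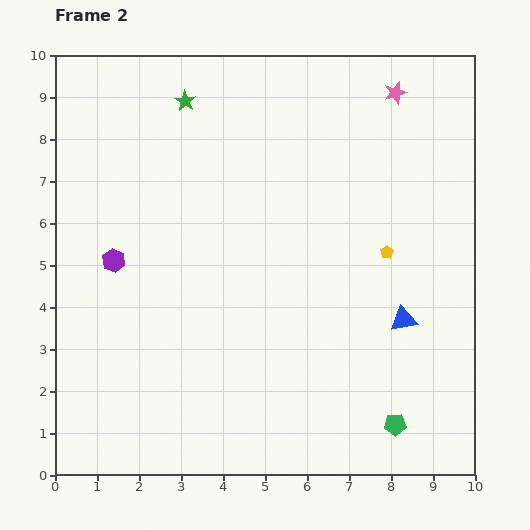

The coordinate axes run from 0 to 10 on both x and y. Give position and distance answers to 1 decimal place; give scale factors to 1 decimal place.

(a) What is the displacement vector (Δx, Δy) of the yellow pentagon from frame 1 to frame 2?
(0.7, -2.4)

The yellow pentagon was at (7.2, 7.7) in frame 1 and (7.9, 5.3) in frame 2.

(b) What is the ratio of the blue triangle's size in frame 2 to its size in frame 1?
1.5×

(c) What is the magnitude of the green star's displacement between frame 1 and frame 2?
3.6

The green star moved from (0.5, 6.4) to (3.1, 8.9), a distance of √(2.6² + 2.5²) ≈ 3.6.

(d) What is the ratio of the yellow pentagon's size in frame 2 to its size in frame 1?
0.7×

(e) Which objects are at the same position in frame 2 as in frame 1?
the purple hexagon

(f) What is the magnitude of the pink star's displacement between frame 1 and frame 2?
3.8

The pink star moved from (5.3, 6.6) to (8.1, 9.1), a distance of √(2.8² + 2.5²) ≈ 3.8.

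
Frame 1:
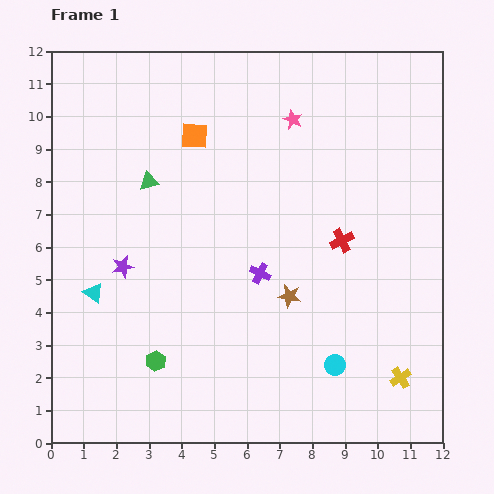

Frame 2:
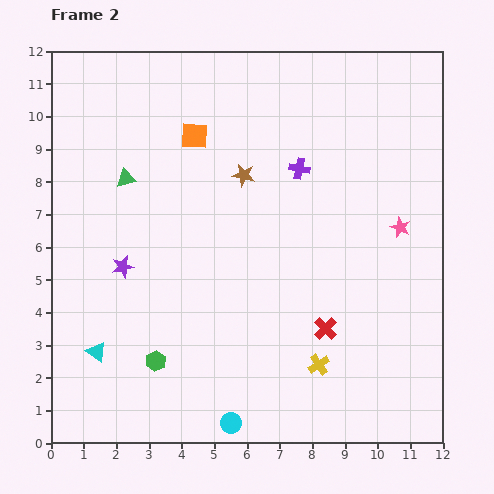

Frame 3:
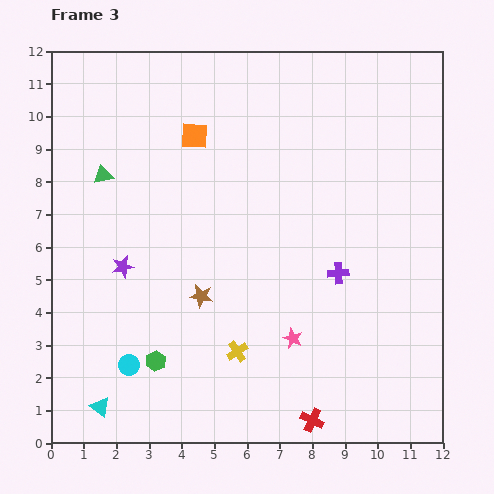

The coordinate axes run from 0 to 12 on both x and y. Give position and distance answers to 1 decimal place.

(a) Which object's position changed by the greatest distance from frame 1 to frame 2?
the pink star

(moved 4.7; next 4.0)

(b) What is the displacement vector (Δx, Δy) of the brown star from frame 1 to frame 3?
(-2.7, 0.0)

The brown star was at (7.3, 4.5) in frame 1 and (4.6, 4.5) in frame 3.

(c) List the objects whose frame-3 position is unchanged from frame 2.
the purple star, the orange square, the green hexagon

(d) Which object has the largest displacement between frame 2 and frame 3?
the pink star

(moved 4.7; next 3.9)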